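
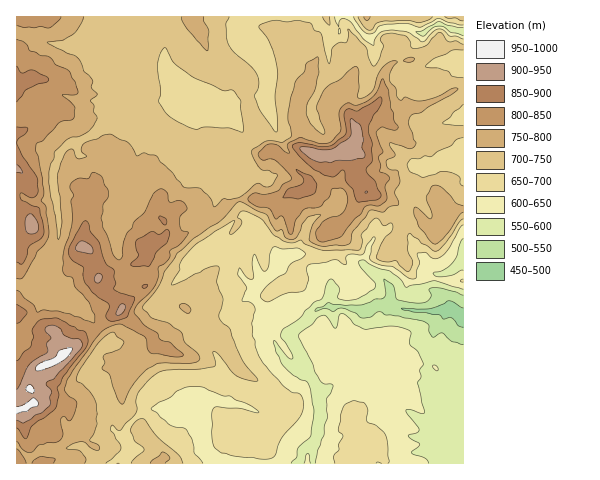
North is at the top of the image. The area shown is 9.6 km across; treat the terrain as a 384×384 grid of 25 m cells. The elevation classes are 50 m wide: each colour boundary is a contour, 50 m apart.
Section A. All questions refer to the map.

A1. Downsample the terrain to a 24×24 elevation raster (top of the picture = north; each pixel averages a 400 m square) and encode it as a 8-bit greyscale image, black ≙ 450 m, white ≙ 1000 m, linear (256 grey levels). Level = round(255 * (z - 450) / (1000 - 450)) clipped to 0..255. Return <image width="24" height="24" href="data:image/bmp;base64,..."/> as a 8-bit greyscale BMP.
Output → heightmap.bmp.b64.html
<image width="24" height="24" href="data:image/bmp;base64,Qk12BgAAAAAAADYEAAAoAAAAGAAAABgAAAABAAgAAAAAAEACAAATCwAAEwsAAAABAAAAAAAAAAAAAAEBAQACAgIAAwMDAAQEBAAFBQUABgYGAAcHBwAICAgACQkJAAoKCgALCwsADAwMAA0NDQAODg4ADw8PABAQEAAREREAEhISABMTEwAUFBQAFRUVABYWFgAXFxcAGBgYABkZGQAaGhoAGxsbABwcHAAdHR0AHh4eAB8fHwAgICAAISEhACIiIgAjIyMAJCQkACUlJQAmJiYAJycnACgoKAApKSkAKioqACsrKwAsLCwALS0tAC4uLgAvLy8AMDAwADExMQAyMjIAMzMzADQ0NAA1NTUANjY2ADc3NwA4ODgAOTk5ADo6OgA7OzsAPDw8AD09PQA+Pj4APz8/AEBAQABBQUEAQkJCAENDQwBEREQARUVFAEZGRgBHR0cASEhIAElJSQBKSkoAS0tLAExMTABNTU0ATk5OAE9PTwBQUFAAUVFRAFJSUgBTU1MAVFRUAFVVVQBWVlYAV1dXAFhYWABZWVkAWlpaAFtbWwBcXFwAXV1dAF5eXgBfX18AYGBgAGFhYQBiYmIAY2NjAGRkZABlZWUAZmZmAGdnZwBoaGgAaWlpAGpqagBra2sAbGxsAG1tbQBubm4Ab29vAHBwcABxcXEAcnJyAHNzcwB0dHQAdXV1AHZ2dgB3d3cAeHh4AHl5eQB6enoAe3t7AHx8fAB9fX0Afn5+AH9/fwCAgIAAgYGBAIKCggCDg4MAhISEAIWFhQCGhoYAh4eHAIiIiACJiYkAioqKAIuLiwCMjIwAjY2NAI6OjgCPj48AkJCQAJGRkQCSkpIAk5OTAJSUlACVlZUAlpaWAJeXlwCYmJgAmZmZAJqamgCbm5sAnJycAJ2dnQCenp4An5+fAKCgoAChoaEAoqKiAKOjowCkpKQApaWlAKampgCnp6cAqKioAKmpqQCqqqoAq6urAKysrACtra0Arq6uAK+vrwCwsLAAsbGxALKysgCzs7MAtLS0ALW1tQC2trYAt7e3ALi4uAC5ubkAurq6ALu7uwC8vLwAvb29AL6+vgC/v78AwMDAAMHBwQDCwsIAw8PDAMTExADFxcUAxsbGAMfHxwDIyMgAycnJAMrKygDLy8sAzMzMAM3NzQDOzs4Az8/PANDQ0ADR0dEA0tLSANPT0wDU1NQA1dXVANbW1gDX19cA2NjYANnZ2QDa2toA29vbANzc3ADd3d0A3t7eAN/f3wDg4OAA4eHhAOLi4gDj4+MA5OTkAOXl5QDm5uYA5+fnAOjo6ADp6ekA6urqAOvr6wDs7OwA7e3tAO7u7gDv7+8A8PDwAPHx8QDy8vIA8/PzAPT09AD19fUA9vb2APf39wD4+PgA+fn5APr6+gD7+/sA/Pz8AP39/QD+/v4A////AKWfl4yCc3OHemBXXGBgTkRMYmVgUkc8OLWqn5GEcnp2YVpcZWdnWEdIXmVgT0Q4Nti+ppqFfnVhWVdcYF9fZFJEXWFWTUQ6NePcr5qEinVgW1lbXWBlZFRBU1pUUEk6N9nbtYqFkYltZGJjaXFoU0JGTFJXU0dBPcXg36CKkJmTkIl3eG1XRD9SU1dZU0hDPrTK3MiRi5mlnIV7d2NNQElVUlZVTkE3L7LCwK2oqqaUiod8cGBNRj9MSj9APjQkGq+bmJqxyaWCh4l9a15XUks3OTAmIyccFpiPl6zGuLaXeX55alpdYFxISk05O0U2QqmPobrIr7arfXFzZ15bXF5WV0lOZmBLRL2boM68orm8nndqaGJeYWh8eGdzg2dyT8+1k7urnKy5r5d+c2tyloirpXxsfoGSccirka+mmZ+xqpqRhX6arJ6Yo6CKhIqPkb6gk6inmpujm5KHhpWhtburosSzi4OPg8mckp+fmZaWi4B+fn2Jori6u8OoinV3c7aZjI6Xmo6KgHt8e4OmrcnU186kg3hxabSjk4yMioF9eXZ3dniEjaOXv9ChlYaBeLaypZqGfHl3dHNzc3h0ho+QscewnIR3dLexq5mHf3x1c3Jyc3VyhJGOm5uxkYqGfb+3rpiEf4F1c3N2eHdyfZOGk4iVgHt6fLKqnIt/e4F1dHqDe3Rye4l/fYB9hX90bqGTioJ8eoB3doWFdHBzfIB0c3BtfWx8b6Ojm4p8eX56fJWCc3B0eHZuZG1sZWFZVg=="/>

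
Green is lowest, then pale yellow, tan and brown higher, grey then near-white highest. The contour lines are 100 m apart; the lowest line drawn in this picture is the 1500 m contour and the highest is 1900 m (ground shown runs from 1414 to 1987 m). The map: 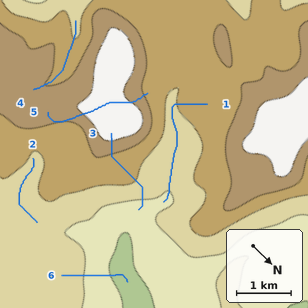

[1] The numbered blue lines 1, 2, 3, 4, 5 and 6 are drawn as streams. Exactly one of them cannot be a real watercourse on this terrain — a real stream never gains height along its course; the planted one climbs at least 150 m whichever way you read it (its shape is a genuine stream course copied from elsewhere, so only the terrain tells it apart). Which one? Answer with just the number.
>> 5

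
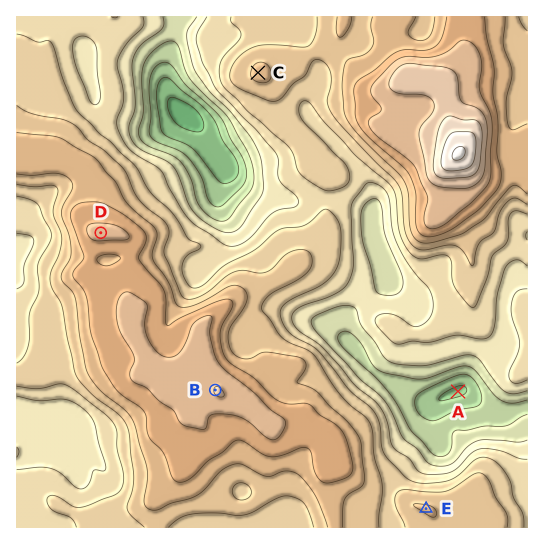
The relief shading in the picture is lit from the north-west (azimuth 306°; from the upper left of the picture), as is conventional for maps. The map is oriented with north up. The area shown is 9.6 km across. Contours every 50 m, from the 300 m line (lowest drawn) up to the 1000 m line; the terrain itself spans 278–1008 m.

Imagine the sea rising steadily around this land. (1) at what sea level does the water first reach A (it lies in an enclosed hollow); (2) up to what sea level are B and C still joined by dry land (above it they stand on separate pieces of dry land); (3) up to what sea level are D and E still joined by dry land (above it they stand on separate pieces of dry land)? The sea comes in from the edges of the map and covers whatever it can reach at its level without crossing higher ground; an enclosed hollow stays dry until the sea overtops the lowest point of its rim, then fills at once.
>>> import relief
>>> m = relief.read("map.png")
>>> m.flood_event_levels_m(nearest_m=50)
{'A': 450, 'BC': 600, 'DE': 650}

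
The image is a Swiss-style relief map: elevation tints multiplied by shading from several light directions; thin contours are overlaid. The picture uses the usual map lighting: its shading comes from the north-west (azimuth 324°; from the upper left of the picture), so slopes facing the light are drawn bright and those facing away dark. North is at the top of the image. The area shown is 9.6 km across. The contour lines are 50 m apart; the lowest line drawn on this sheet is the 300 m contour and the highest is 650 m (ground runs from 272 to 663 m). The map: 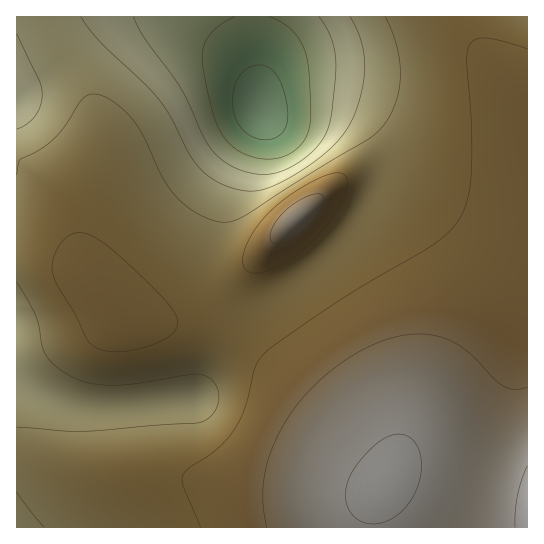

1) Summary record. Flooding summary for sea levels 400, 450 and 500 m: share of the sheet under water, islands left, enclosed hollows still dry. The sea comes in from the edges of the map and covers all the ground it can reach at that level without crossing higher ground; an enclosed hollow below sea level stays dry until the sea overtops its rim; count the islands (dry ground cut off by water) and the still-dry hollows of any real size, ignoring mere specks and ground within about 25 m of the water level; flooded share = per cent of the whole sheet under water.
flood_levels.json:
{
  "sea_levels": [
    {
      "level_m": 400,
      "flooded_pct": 9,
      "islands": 0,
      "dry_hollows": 0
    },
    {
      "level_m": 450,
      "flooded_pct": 13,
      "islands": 0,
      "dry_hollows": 0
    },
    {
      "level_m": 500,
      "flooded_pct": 26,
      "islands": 0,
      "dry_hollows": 0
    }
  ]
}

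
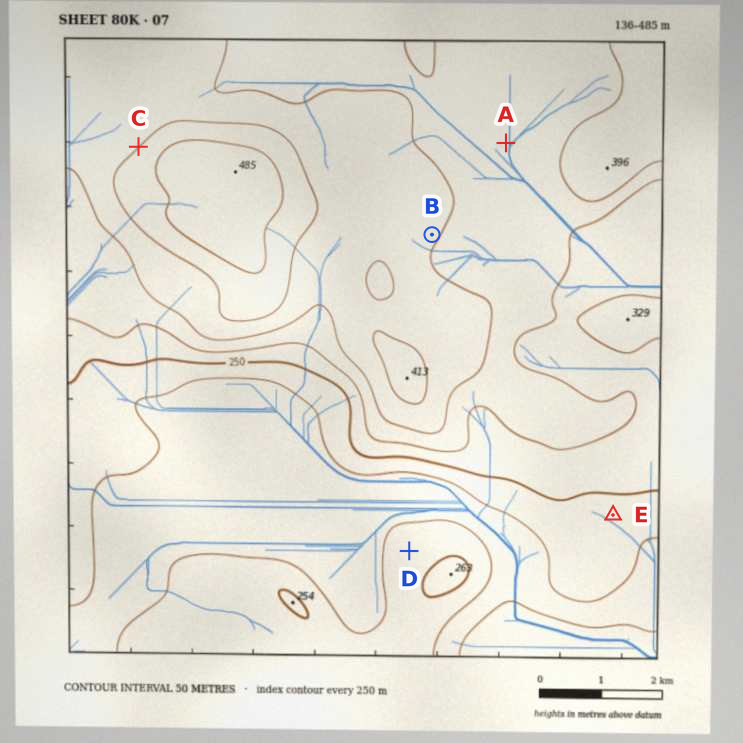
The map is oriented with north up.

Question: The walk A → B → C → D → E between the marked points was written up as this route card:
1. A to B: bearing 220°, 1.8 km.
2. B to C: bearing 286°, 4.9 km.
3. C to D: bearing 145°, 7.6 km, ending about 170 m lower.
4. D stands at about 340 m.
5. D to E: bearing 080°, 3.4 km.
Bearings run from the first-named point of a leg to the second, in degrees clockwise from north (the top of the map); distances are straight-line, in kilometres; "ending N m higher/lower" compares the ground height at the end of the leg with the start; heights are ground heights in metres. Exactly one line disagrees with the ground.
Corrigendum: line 4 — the height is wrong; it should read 230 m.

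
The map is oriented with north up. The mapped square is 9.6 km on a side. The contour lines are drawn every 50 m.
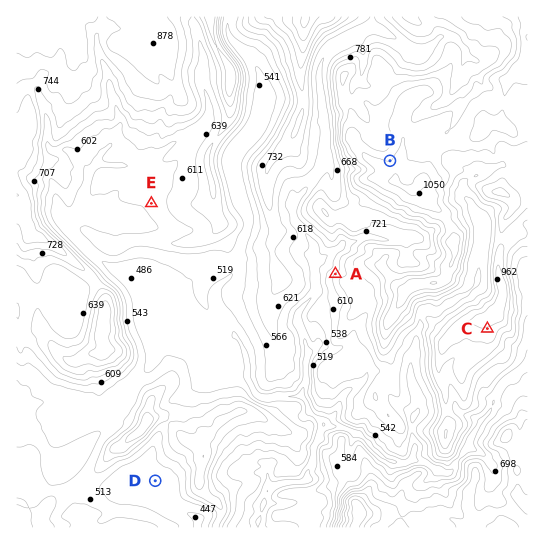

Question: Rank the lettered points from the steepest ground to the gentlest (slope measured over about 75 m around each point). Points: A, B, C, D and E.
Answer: A B C E D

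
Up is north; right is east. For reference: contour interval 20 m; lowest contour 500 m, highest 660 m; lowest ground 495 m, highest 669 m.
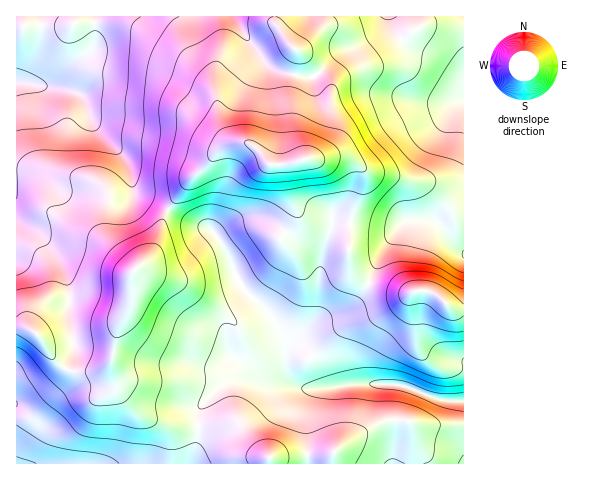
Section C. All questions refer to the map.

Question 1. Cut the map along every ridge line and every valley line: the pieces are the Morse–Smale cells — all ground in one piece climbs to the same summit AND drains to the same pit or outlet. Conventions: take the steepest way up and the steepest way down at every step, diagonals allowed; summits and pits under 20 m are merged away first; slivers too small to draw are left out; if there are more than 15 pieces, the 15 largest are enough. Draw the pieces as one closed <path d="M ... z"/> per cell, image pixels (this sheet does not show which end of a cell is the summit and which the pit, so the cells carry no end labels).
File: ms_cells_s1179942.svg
<path d="M274 16l-257 0-1 66 46 6 18 6 6 10 4 13 5 10 29 31 5 9 6 26 33 17 18-27 31-32 14-8 13-1 7 2 19 20 17 0 15-5-10-21-2-25 0-17 7-33 0-11-20-25z"/><path d="M463 16l-188 1 2 10 20 25 0 11-7 33 0 17 2 25 9 20 1 2 45-2 9 5 6 6 0 12-12 40-2 37 6 16 13 9 3 0 17-39 19-23 27 0 31 29z"/><path d="M27 82l-11 1 0 243 17 5 9 9 11 18 11 10 10 4 17 0 13-5 8-7 4-27 16-35 0-24 19-19 17-45-33-17-6-26-5-9-29-31-5-10-4-13-6-10-12-4z"/><path d="M168 210l-6 12-2 13-9 20-19 19-2 28-15 35-3 30 6 21 4 8 18 19 7 3 26 9 24 0 1-14 5-9 14-15 15-9 18-1 17 6 31 2-11-15-1-29-6-14-12-17-26-25-5-9-7-21-12-20-9-9-19-6z"/><path d="M244 142l-13 1-14 8-31 32-17 27 21 12 19 6 9 9 12 20 7 21 5 9 26 25 12 17 6 14 0 11 4-8 25-23 36-15 9-9 8-14-14-11-6-16 2-37 14-48-11-12-13-4-17 3-17-2-19 6-17 0-15-17z"/><path d="M370 284l-19 24-36 15-25 23-4 9 0 13 4 11 12 9 25 0 30-4 41 1 42 15 23 1 1-90-16-5-7-8-11-7-12-1-12 4z"/><path d="M21 326l-5 1 1 137 173 0 2-2 6-22-1-13-30-1-27-11-20-23-9-32-7 7-13 5-17 0-7-2-14-12-11-18-9-9z"/><path d="M250 379l-18 1-15 9-17 18-2 6 0 13 39 1 19 22 13 9 1 6 123-1 3-21 0-31 4-25-43-2-46 5-17-3-27-1z"/><path d="M430 220l-20 0-9 5-17 25-16 34 38 10 12-4 12 1 11 7 7 8 15 4 1-59-26-27z"/><path d="M404 386l-3 0-3 16-2 40-3 21 70 1 1-62-29-3z"/><path d="M237 427l-38 0-1 13-7 23 78 1 0-6-13-9z"/>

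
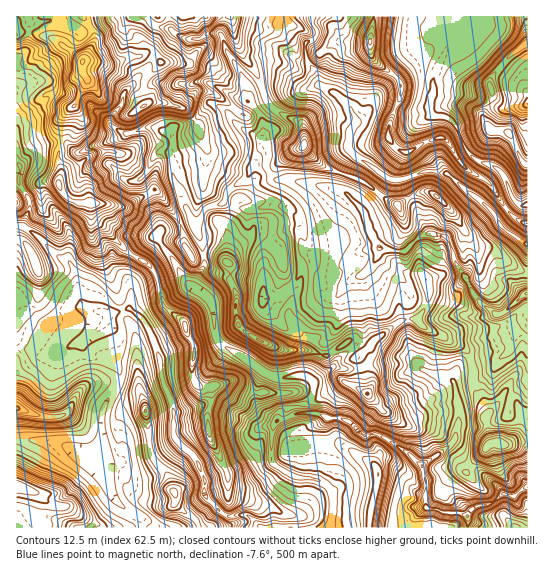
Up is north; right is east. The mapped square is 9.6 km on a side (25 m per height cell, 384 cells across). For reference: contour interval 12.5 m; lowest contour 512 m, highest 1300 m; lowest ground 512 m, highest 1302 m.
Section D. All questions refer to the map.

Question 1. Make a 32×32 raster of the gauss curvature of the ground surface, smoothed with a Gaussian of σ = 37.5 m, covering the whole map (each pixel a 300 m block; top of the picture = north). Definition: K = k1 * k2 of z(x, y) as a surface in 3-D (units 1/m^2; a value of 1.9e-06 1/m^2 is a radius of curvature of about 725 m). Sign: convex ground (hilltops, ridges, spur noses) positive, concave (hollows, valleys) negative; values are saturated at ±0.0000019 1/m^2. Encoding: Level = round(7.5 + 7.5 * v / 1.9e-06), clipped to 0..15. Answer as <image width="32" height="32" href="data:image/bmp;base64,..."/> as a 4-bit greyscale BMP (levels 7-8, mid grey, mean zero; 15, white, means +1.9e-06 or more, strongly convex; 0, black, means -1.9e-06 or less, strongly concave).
<image width="32" height="32" href="data:image/bmp;base64,Qk12AgAAAAAAAHYAAAAoAAAAIAAAACAAAAABAAQAAAAAAAACAAATCwAAEwsAABAAAAAAAAAAAAAAABEREQAiIiIAMzMzAERERABVVVUAZmZmAHd3dwCIiIgAmZmZAKqqqgC7u7sAzMzMAN3d3QDu7u4A////AHh4Z3d3hoKIiHh4eHaaeJaHa3h3ekluV3d3h3h4lzF/iKZ3iHvJiHd3h3h4d5Z/8Ih3d3d2d3p3eHeIp4mIZFl3eIh3d3lHeJh3domDeC6Hd4h3iGhoqJiId3s4dndrtYiWd4dXeZiHmIiLloh3hIaGeYh4+IU5d4dneGqHd3h4eJh3d2d5iDlqZnmYd4d3d3eHd4d3cJ5Hd4TXeYh4iIiIh3d3iKmGlXlYeGiIeGiHeHeIh3gbk694V4d4l4h3d4h4iIh4908oh3iHhml4dnd3eIh3Y9KCyYeHeIh2iHd4h3h3h2jl1Xh3iIeHiHmJmnp4h4pld5R4h4d4d3mIh3Z5dnaLtZWbeId4eHhodmeEd2mIcnW2ZneId3iGiIZ3iXiZmDm5SHd3d3eId3iWdoo6eEh6pVaXiId3iHiHd2ZqxniIoEmIiIeHd4haB/iaNmbIiKqoeHd4h4iKe26UeYGIZzt4V3d3h0ZyV3Z1aZjPd3eCiHd3iHhvi5dHptRINodoc4R4eHd4ecd3ecLyj1eHh99dzTF3pnV3d3uYKJqHd3o/B2H5hodpZneQmHOgd3iGaZZpdXeHiYd3t8eHbod4eXd3eHl3d3hnh3BXd2d4h4S4aHlZaGd3p3Zsh3eIh3iIeIiIhZiIhoZ56Yh4h5l3d2iHd5qHd3eXeTZ4d3iC"/>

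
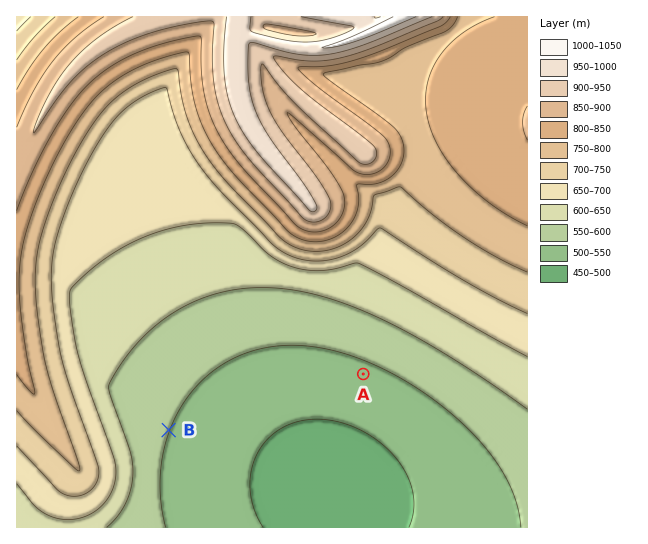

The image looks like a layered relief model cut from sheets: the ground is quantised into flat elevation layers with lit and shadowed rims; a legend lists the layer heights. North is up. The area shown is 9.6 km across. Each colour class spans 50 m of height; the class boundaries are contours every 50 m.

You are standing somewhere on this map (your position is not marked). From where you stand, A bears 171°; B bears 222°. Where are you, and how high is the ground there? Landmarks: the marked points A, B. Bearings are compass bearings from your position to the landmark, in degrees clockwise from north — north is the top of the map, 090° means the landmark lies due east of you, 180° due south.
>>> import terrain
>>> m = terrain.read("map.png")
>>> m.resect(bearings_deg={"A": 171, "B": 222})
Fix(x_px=342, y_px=238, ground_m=780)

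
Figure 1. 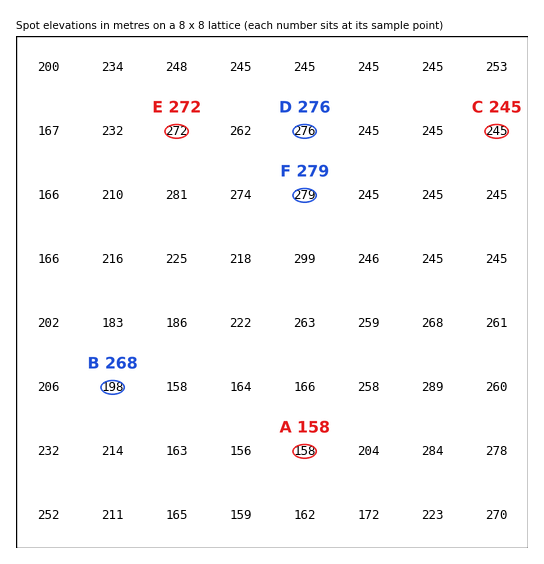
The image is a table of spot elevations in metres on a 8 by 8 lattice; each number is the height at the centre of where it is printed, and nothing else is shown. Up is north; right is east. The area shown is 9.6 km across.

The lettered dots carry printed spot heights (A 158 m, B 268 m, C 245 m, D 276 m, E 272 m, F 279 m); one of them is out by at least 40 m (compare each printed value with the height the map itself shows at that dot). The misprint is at B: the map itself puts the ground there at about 198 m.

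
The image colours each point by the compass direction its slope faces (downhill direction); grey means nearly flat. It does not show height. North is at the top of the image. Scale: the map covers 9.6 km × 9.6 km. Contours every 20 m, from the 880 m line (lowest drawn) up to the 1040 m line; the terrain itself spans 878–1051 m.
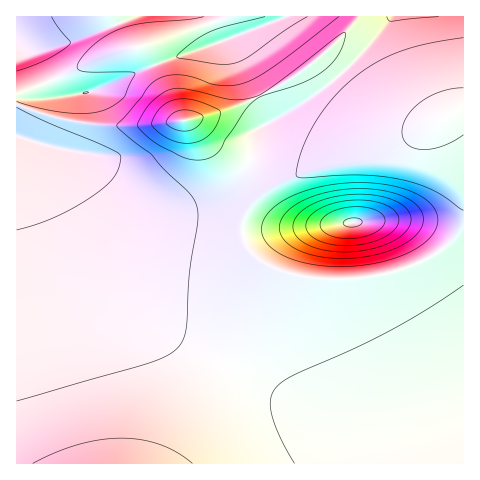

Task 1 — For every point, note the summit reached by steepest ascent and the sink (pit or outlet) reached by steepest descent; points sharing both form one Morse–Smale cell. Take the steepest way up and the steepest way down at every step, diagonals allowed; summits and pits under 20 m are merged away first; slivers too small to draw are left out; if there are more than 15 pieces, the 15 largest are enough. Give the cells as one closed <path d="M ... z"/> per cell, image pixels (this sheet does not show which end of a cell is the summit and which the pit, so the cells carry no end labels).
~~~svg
<path d="M357 16l-340 0-1 120 20 7 4 28 9 28 15 33 18 30 29 32 43 32 124 69 41 18 39 8 38 0 52-8 16-6 0-74-26-32-19-38-33 11-44 6-28-2-33-6-17-9-9-7-9-11-4-12-29 1-18-2-26-7-23-11-26-17-19-19-16-24 5 3 10 14 19 18 25 14 21 5 16 2 20-4 12-4 22-19 13-22-32-17-25-25 45-12 51-26 24-16 25-22 21-23z"/><path d="M18 136l-2 1 1 327 447-1-1-55-32 8-35 5-38 0-39-8-61-28-86-48-40-26-32-28-26-33-16-29-9-22-9-28-3-26-2-3z"/><path d="M463 16l-71 0-25 32-34 33-35 26-41 22-8 32 21 8 30 5-29 14-20 18-7 14-2 12 118-11 19 0 13 5 12 11 15 25 25-14 12-12 8-15z"/><path d="M379 221l-95 7-35 4-7 3 6 14 12 12 21 11 25 5 24 3 38-3 23-4 27-10-14-26-12-11z"/><path d="M391 16l-33 0-22 27-25 22-24 16-51 26-45 12 25 25 33 17 5-15 2-16 42-23 35-26 34-33z"/><path d="M87 154l-2 0 16 24 19 19 20 14 40 17 33 6 29-1 2-13 7-14 20-18 29-14-30-5-21-8-9 17-18 18-21 10-26 4-21-4-24-10-18-13z"/><path d="M463 221l-7 15-12 12-26 15 20 38 25 31z"/>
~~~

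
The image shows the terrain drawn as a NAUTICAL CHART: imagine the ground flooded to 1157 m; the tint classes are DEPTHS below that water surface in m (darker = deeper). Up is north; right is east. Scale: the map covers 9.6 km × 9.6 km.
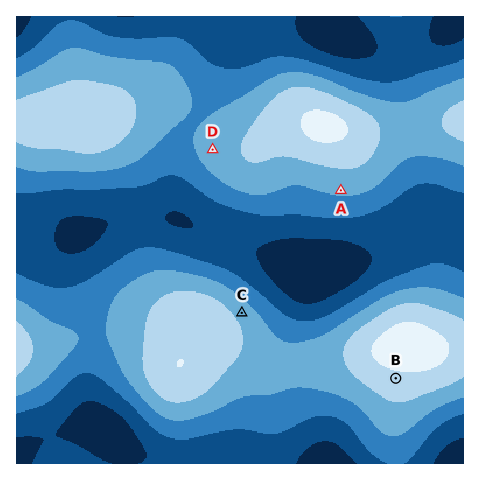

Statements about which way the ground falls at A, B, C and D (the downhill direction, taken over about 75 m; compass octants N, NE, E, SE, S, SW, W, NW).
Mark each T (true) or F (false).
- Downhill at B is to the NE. F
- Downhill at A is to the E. F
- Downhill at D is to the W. T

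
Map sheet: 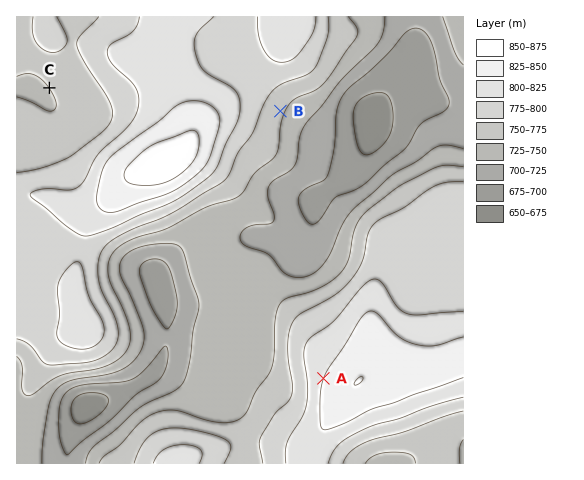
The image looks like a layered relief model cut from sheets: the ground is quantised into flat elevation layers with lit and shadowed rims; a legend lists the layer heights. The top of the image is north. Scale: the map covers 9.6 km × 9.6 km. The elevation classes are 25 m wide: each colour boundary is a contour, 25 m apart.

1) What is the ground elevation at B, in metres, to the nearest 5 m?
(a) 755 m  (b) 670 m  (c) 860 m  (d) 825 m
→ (a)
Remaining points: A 825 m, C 750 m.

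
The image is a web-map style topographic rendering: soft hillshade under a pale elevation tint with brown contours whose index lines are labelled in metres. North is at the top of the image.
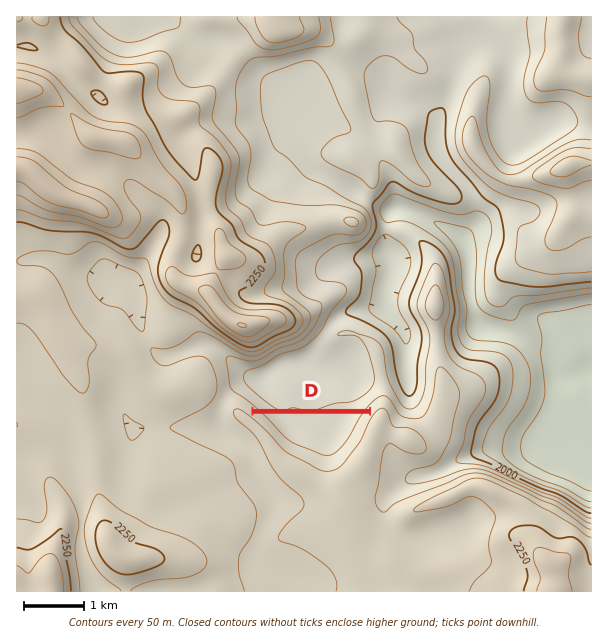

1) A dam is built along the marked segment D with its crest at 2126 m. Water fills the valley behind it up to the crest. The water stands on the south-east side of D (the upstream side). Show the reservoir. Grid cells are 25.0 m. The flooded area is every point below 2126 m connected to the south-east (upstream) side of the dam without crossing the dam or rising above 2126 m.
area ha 97.4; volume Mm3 42.62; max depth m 74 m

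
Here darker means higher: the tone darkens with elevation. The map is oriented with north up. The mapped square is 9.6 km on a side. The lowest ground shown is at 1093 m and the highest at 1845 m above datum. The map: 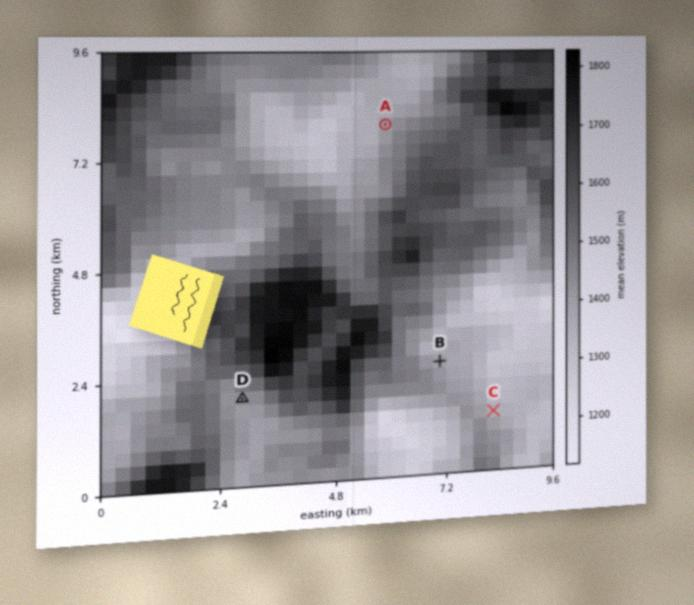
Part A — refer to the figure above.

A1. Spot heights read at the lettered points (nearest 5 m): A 1340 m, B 1420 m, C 1370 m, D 1485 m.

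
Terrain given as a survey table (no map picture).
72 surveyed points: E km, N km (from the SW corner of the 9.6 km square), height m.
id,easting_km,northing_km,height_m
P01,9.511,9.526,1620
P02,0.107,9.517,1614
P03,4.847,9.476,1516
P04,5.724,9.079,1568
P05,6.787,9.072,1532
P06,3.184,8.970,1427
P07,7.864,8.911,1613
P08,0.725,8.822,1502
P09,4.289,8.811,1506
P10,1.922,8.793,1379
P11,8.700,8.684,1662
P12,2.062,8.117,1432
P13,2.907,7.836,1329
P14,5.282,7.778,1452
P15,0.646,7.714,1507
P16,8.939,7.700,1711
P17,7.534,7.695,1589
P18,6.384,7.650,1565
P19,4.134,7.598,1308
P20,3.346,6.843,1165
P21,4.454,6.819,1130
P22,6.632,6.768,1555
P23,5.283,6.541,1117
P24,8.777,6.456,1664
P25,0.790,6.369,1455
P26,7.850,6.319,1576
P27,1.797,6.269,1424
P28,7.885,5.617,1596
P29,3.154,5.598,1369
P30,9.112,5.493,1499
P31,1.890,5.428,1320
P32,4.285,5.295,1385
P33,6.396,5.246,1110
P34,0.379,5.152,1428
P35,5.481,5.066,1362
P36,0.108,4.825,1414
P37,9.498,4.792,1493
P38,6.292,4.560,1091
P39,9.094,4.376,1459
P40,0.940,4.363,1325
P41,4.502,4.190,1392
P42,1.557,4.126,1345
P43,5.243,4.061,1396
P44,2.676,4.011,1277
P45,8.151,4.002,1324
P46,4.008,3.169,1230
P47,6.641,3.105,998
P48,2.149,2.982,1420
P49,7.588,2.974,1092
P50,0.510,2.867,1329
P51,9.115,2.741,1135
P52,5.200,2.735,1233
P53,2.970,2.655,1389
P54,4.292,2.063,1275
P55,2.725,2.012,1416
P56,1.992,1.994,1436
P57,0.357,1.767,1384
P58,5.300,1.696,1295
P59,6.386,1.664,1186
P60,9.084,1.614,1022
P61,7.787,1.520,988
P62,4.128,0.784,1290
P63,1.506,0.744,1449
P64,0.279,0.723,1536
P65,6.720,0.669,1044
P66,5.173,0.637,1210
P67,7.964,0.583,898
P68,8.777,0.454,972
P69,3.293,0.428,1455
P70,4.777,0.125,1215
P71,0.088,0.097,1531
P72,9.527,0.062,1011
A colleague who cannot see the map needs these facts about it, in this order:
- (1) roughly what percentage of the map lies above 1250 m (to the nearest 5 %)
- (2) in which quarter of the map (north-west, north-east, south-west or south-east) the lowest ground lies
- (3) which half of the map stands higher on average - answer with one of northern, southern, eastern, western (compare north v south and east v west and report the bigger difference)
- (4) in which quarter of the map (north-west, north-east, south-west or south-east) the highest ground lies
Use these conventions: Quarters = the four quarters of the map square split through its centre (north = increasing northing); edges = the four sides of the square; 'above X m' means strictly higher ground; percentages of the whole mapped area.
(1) About 75 % of the map lies above 1250 m.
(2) The lowest ground is in the south-east quarter.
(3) On average the northern half of the map is the higher ground.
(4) The highest point lies in the north-east quarter of the map.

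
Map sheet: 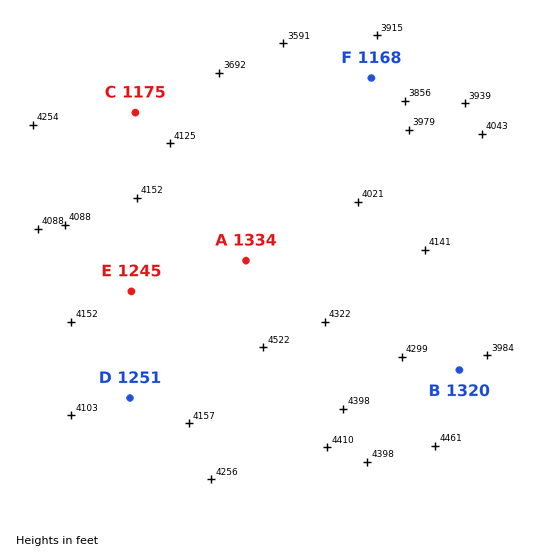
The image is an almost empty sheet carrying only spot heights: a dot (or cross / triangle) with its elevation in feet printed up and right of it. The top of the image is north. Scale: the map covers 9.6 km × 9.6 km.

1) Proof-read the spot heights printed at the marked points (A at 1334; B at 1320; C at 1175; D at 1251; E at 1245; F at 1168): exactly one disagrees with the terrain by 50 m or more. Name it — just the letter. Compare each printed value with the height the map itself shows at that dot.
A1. B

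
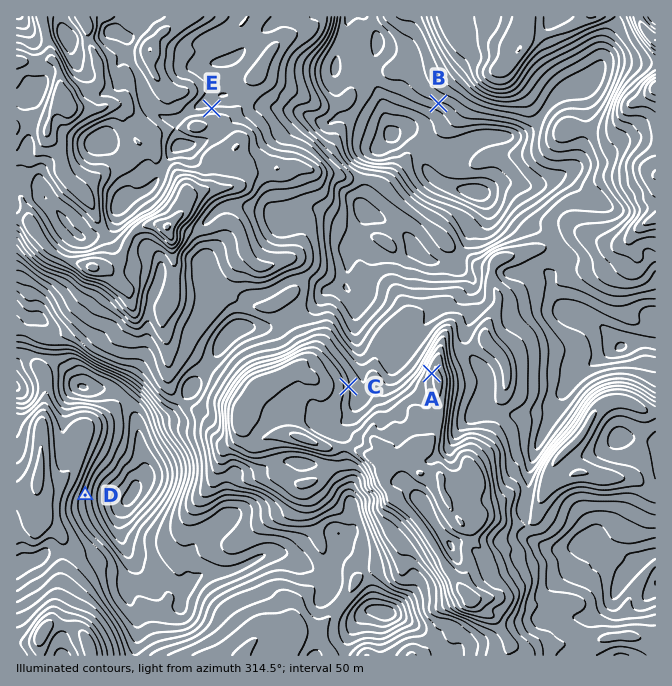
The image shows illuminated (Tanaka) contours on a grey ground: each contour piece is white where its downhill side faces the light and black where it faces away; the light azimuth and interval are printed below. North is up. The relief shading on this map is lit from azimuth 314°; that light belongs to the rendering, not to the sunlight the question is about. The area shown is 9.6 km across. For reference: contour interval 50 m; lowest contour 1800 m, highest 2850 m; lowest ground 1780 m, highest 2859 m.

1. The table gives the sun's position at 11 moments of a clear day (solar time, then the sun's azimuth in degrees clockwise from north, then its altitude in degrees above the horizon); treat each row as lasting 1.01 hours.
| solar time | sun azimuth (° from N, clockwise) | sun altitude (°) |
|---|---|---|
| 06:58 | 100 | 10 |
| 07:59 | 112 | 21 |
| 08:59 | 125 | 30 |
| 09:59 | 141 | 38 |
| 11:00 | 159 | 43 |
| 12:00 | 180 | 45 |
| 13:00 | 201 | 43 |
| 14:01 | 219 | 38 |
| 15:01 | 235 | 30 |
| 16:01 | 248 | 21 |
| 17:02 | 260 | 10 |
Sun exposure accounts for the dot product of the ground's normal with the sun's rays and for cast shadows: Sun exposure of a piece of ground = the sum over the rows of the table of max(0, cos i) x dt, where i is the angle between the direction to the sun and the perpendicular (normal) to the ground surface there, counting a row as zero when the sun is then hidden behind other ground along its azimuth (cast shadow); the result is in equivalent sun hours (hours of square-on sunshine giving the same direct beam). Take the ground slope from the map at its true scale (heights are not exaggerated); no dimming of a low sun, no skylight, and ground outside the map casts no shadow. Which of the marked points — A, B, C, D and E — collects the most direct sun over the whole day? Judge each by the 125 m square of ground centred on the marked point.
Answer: B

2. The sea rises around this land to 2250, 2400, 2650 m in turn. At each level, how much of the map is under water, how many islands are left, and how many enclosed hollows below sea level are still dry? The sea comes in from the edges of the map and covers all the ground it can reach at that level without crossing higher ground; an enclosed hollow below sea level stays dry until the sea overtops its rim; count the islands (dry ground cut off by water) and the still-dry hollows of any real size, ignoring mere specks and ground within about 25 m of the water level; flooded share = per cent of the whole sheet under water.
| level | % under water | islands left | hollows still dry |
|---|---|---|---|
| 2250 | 27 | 0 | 1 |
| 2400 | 50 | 0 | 0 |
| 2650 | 88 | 1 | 0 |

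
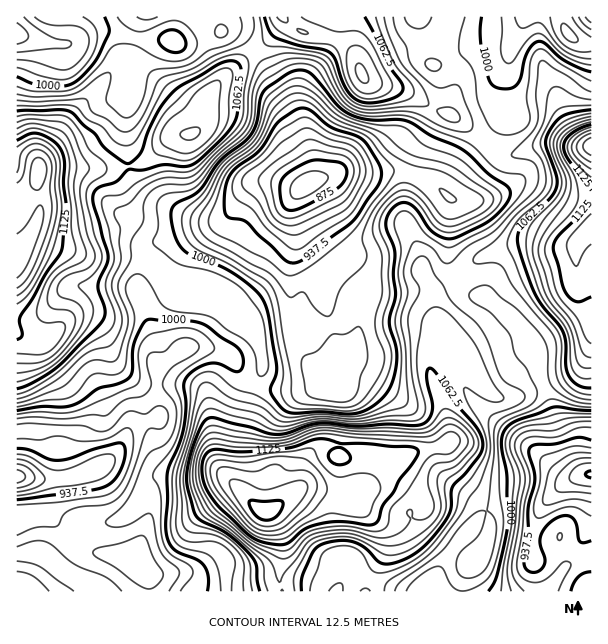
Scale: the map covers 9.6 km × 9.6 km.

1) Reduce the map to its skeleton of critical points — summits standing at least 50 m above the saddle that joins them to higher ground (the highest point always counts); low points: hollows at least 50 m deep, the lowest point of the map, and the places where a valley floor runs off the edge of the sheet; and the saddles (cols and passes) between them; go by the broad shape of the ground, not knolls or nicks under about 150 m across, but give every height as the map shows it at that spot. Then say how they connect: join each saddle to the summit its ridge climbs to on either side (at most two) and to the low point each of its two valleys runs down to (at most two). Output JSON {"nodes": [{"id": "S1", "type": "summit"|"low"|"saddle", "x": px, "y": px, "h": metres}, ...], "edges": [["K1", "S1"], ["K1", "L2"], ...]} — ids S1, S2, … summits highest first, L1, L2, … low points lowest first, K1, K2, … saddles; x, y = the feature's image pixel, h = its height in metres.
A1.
{"nodes": [
{"id": "S1", "type": "summit", "x": 266, "y": 512, "h": 1194},
{"id": "S2", "type": "summit", "x": 17, "y": 254, "h": 1185},
{"id": "S3", "type": "summit", "x": 591, "y": 146, "h": 1184},
{"id": "S4", "type": "summit", "x": 362, "y": 74, "h": 1102},
{"id": "L1", "type": "low", "x": 306, "y": 185, "h": 856},
{"id": "L2", "type": "low", "x": 591, "y": 474, "h": 873},
{"id": "L3", "type": "low", "x": 17, "y": 477, "h": 881},
{"id": "L4", "type": "low", "x": 17, "y": 35, "h": 943},
{"id": "L5", "type": "low", "x": 569, "y": 33, "h": 947},
{"id": "K1", "type": "saddle", "x": 371, "y": 579, "h": 1047},
{"id": "K2", "type": "saddle", "x": 254, "y": 51, "h": 1045},
{"id": "K3", "type": "saddle", "x": 456, "y": 278, "h": 1032},
{"id": "K4", "type": "saddle", "x": 485, "y": 141, "h": 1019},
{"id": "K5", "type": "saddle", "x": 255, "y": 384, "h": 1009}],
"edges": [["K1", "S1"], ["K1", "L1"], ["K1", "L2"], ["K2", "S2"], ["K2", "S4"], ["K2", "L1"], ["K2", "L4"], ["K3", "S1"], ["K3", "S3"], ["K3", "L1"], ["K3", "L2"], ["K4", "S3"], ["K4", "L1"], ["K4", "L5"], ["K5", "S1"], ["K5", "S2"], ["K5", "L1"], ["K5", "L3"]]}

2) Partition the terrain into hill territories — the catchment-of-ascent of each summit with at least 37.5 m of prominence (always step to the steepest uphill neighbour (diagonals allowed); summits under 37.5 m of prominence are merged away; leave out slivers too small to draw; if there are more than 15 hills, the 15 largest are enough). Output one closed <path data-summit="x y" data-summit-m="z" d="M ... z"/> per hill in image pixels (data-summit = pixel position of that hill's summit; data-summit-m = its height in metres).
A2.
<path data-summit="266 512" data-summit-m="1194" d="M393 170l-54 2-9 4-15 4-9 4-11 11-3 8 3 43-5 17 0 30 5 37 18 42 17 15-13-1-15 4-42-2-12-6-8-10-5-10-11-10-15-4-21 0-6 2-25 18 0 34 3 15-28 10-12 22-10 11-14 9-27 9-30 2-13-4-10 1 1 115 575-1 0-115-10-2-8-9-8-13-25-72-3-23-15-28-34-29-19-8-16-19-6-13 3-60-17-16-20-9z"/><path data-summit="17 254" data-summit-m="1185" d="M108 31l-13 1-29 12-16-1-34-8 1 441 22 4 30-2 27-9 14-9 10-11 12-22 28-10-3-15 0-34 31-20 21 0 18 6 8 8 7 15 10 8 8 3 42 2 15-4 13 1-17-15-13-28-6-23-4-28 0-30 5-17 0-16-3-11 0-16 3-8 7-7-6 0-20-6-22 2-13 13-7 12-15 11-16 0-15-4-42-22-13-14-5-12-2-54 7-36 15-25 10-10 8-2-25-1z"/><path data-summit="591 146" data-summit-m="1184" d="M561 16l-37 1-16 42 0 27 6 25-10 7-34 37-25 36 0 3 6 6-3 60 12 22 10 10 19 8 20 14 17 19 12 24 3 23 25 72 8 13 8 9 9 1 1-430-19-7-7-6z"/><path data-summit="191 134" data-summit-m="1101" d="M228 31l-6 0-36 12-7 0-6-3-15 3-10 10-15 25-7 36 2 54 8 17 14 13 27 13 26 9 16 0 6-3 29-33 22-2 23 6 9-4 6-10-1-13-9-30-14-27-14-20-23-36-13-12z"/><path data-summit="362 74" data-summit-m="1102" d="M417 16l-198 0-1 2 4 13 18 5 13 12 42 63 15 38 4 22-2 9 2 1 30-11 31-1 11-5 14-18 11-8 15-18 12-21 2-18-4-13-6-6-4-26z"/>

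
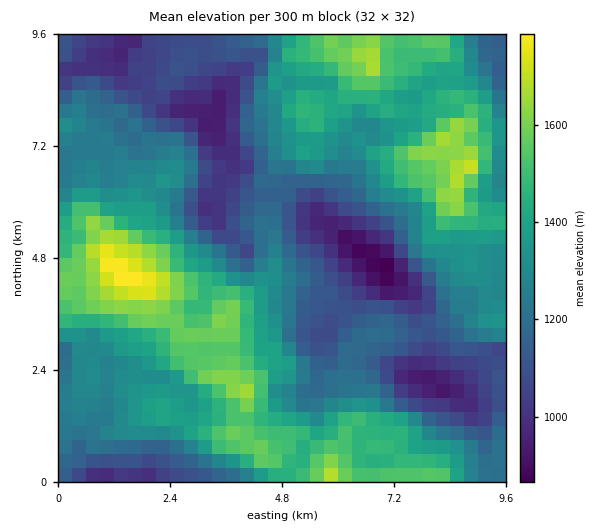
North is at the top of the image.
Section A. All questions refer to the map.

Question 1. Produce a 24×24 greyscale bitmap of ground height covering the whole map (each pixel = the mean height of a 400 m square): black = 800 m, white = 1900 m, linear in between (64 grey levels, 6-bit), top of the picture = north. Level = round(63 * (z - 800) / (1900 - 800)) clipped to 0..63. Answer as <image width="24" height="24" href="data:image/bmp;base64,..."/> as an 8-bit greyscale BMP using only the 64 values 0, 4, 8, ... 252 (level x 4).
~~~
<image width="24" height="24" href="data:image/bmp;base64,Qk12BgAAAAAAADYEAAAoAAAAGAAAABgAAAABAAgAAAAAAEACAAATCwAAEwsAAAABAAAAAAAAAAAAAAEBAQACAgIAAwMDAAQEBAAFBQUABgYGAAcHBwAICAgACQkJAAoKCgALCwsADAwMAA0NDQAODg4ADw8PABAQEAAREREAEhISABMTEwAUFBQAFRUVABYWFgAXFxcAGBgYABkZGQAaGhoAGxsbABwcHAAdHR0AHh4eAB8fHwAgICAAISEhACIiIgAjIyMAJCQkACUlJQAmJiYAJycnACgoKAApKSkAKioqACsrKwAsLCwALS0tAC4uLgAvLy8AMDAwADExMQAyMjIAMzMzADQ0NAA1NTUANjY2ADc3NwA4ODgAOTk5ADo6OgA7OzsAPDw8AD09PQA+Pj4APz8/AEBAQABBQUEAQkJCAENDQwBEREQARUVFAEZGRgBHR0cASEhIAElJSQBKSkoAS0tLAExMTABNTU0ATk5OAE9PTwBQUFAAUVFRAFJSUgBTU1MAVFRUAFVVVQBWVlYAV1dXAFhYWABZWVkAWlpaAFtbWwBcXFwAXV1dAF5eXgBfX18AYGBgAGFhYQBiYmIAY2NjAGRkZABlZWUAZmZmAGdnZwBoaGgAaWlpAGpqagBra2sAbGxsAG1tbQBubm4Ab29vAHBwcABxcXEAcnJyAHNzcwB0dHQAdXV1AHZ2dgB3d3cAeHh4AHl5eQB6enoAe3t7AHx8fAB9fX0Afn5+AH9/fwCAgIAAgYGBAIKCggCDg4MAhISEAIWFhQCGhoYAh4eHAIiIiACJiYkAioqKAIuLiwCMjIwAjY2NAI6OjgCPj48AkJCQAJGRkQCSkpIAk5OTAJSUlACVlZUAlpaWAJeXlwCYmJgAmZmZAJqamgCbm5sAnJycAJ2dnQCenp4An5+fAKCgoAChoaEAoqKiAKOjowCkpKQApaWlAKampgCnp6cAqKioAKmpqQCqqqoAq6urAKysrACtra0Arq6uAK+vrwCwsLAAsbGxALKysgCzs7MAtLS0ALW1tQC2trYAt7e3ALi4uAC5ubkAurq6ALu7uwC8vLwAvb29AL6+vgC/v78AwMDAAMHBwQDCwsIAw8PDAMTExADFxcUAxsbGAMfHxwDIyMgAycnJAMrKygDLy8sAzMzMAM3NzQDOzs4Az8/PANDQ0ADR0dEA0tLSANPT0wDU1NQA1dXVANbW1gDX19cA2NjYANnZ2QDa2toA29vbANzc3ADd3d0A3t7eAN/f3wDg4OAA4eHhAOLi4gDj4+MA5OTkAOXl5QDm5uYA5+fnAOjo6ADp6ekA6urqAOvr6wDs7OwA7e3tAO7u7gDv7+8A8PDwAPHx8QDy8vIA8/PzAPT09AD19fUA9vb2APf39wD4+PgA+fn5APr6+gD7+/sA/Pz8AP39/QD+/v4A////AEw4LDQwOEBIVGCAmJSkxLCgpKioqIRkXFhQUExMSFRohJisrJycsKCYmJiQjHxgYGRgbHBwbHiMpLCooKCQlKCYmJR8aGBMWGhoaHSAiISElKSkkIh0hJiYiHxcRDg0SGxwbHSAiICEnLi0gGhYZGxsXDwwKCQwQGR0bHh4eISotLywiHhcXGBcSCggICw4RGB0bHiAjKSsrKyYiHxUTFhQQDQsNDw8QGx0eISIlKysrKyUhGBERFRYWExAQExUVJSMlKCwsLCouLCQfFxIQEhUVExEUGB0fKiwvMDAwKycqLCQdGBISERAPDQ0UGhsdLC4zNzg0LikmIyEeGRQSDgoGBw0YHBwdLC42ODUwKCMfFxgeGBQPCgYEChQbHx4eJy41MzAsJB0YERMaFA8MBgUIEh0fHx8eJiwwKyUjHBMOERYYEQsJBwsOFx8kIyMjIyslISEfFw0MEBUWEQoLDxIWGR4rLSYjHCAeHh4dGQ8MDhMUFA8SFBgdIScuLyMdGRwaGxweHhQNDBIXFhkXGBsiJyotMyodGRoZGhgaGxILCxEZHiEeGx8kKy8vMC8fGxoaFxgXFgwIDRYbHyEgHh0eIicwMCohHBoXFxQOCwkIDRcbIycjIB0iIiImKyoeFRgVEg8OCgoIDBYdIyUjJSUkISImJiUaDhEPDQ4QEA4LCxMgHyEhKSwpJiIiIh4VDgsKCw4PERAQEA8bJScqLTIrKCcmIxoUEQ0MCQ0PEBARExQaIygsLDArKCorIhcUA=="/>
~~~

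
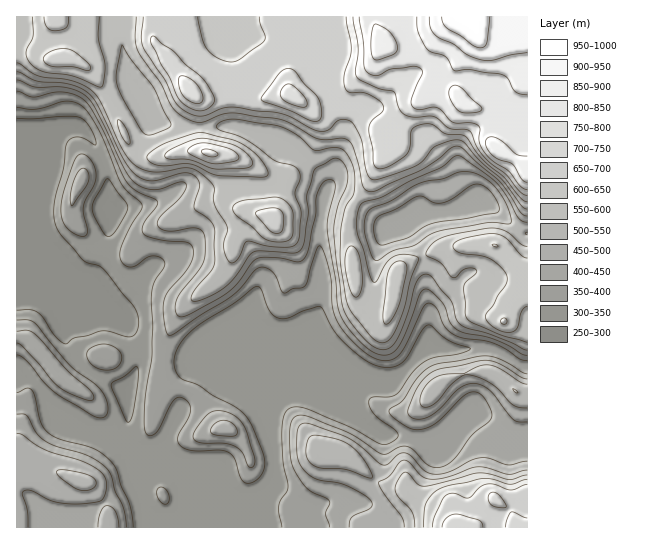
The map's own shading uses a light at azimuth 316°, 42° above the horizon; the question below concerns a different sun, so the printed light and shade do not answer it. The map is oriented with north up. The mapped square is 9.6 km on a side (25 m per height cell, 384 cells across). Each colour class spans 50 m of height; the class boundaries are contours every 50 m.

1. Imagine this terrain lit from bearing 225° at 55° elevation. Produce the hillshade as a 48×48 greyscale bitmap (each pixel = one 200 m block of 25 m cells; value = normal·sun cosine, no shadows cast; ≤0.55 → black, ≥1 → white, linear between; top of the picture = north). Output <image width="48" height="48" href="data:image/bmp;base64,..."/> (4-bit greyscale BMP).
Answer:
<image width="48" height="48" href="data:image/bmp;base64,Qk32BAAAAAAAAHYAAAAoAAAAMAAAADAAAAABAAQAAAAAAIAEAAATCwAAEwsAABAAAAAAAAAAAAAAABEREQAiIiIAMzMzAERERABVVVUAZmZmAHd3dwCIiIgAmZmZAKqqqgC7u7sAzMzMAN3d3QDu7u4A////AGeaqrqVNpqpmZqYmrqqqqmIm8y6hmeZmWiaq7qENquYiZmYmrqZqpmZrMy6h3ipmXmru7pzOLqIiZmZmqmaqqqrzcqZh4moeJq7u6hSWal3iZmamZq8u7u8u6hlVXhjNqq6qYUiaZh4iZq7qavNy7y6mYQhI1QAE6qphkIUeZiJmarMl6zdy7uWaGETREISRJl1QyI2iZmqu7zbdqzcu6hCVjBHh3Znh4ZCI0VomqqrzMzJV7zLmFIBVkWJmZiZmWQjVniZmqqrvMylSLy5UgAViZqqmZmZmVRGiaqYmqmaqqhSWbuVEANpzMupmZmZqlVom8uHm7mJqXQjealiI2iszMupiZmrzGZ6zMlmm7mKqWRGiZhVaJq6mKu4iKvN3Hec3JVGm7mJmGZ4mZiImZqYeJqpeKzeyYnNxjR5q7mId3iJmZmZmZmImZiIib3bUavcUVmqmql2d4iZmZmZmZmru6hlV5uCAM3FFauoirl3iJmZmZmZmavNyphkNEQQWtxwOal2erqIiZmZmZmZmr3uyHeHeHZ77rcSeYdmerqYmZmZmZmZq97+tkaazc3u7WMliId3irupmZmZmqqqrO7spjac7u7uuURHmZiJq7u6mZmZq7qqve7KpjWc7d3Kh2VomZmaq7u7qZmaq7qqve2pqDSd3LqZiHeJmZmqu7qqqpiJq7qprN2ZqDSt26qZmZmZmZqru6qZmqh4q7qYnNyIqUW9yqmZmZmpmqq7uqmZmZl2m6qordxnqVa8upmqqaqZqqq7qpmZmaqWm7uordpGh1eruqvMqKmZq7qqqaqqq7uXrMynvcgkZEeru7zLdZmavLmaqru7vMuZzctlrcckZVeJmZmWIpmb3JeJq7y7vMur3bc0rLc1iIh2VEQxJZms2mWJmru6vMzMy5U0m7dXmZmGVEMjnZmsyVaKqqmaq8y7qGQ0iqh4qpmZiHdq75mruWebzMuZq7qYdlREiqmqqZqqmZmu/5mrqnec7tuqq7qYiHZmiqrLqZq6qZrf/5maqnWd7surzdy7uod2irzcqpqrqq3//pmaqWWu/sy87tzLl2Znms3cuqmamt//7JmauVbP7LzM7sqWM1aJqt3cqqmIm+/+qJmqqGnv2YiaqEMQFHisu93LqZiJrf/Yd5mqmIzupndmUgACaKzdy8zMqYibze2WeKqqmb79doiZmGaKvM3uyqu6mIq93duYmbu6q9/qZ5rN25rN3d7smKqpmrzN3LqZqsu6vP/XaJvu65rMzN3IaKqqu8y8y5mZqsy7zv+mea3utmiZq8t0aaq8y7qrqYiZqt3M3ux2is7sY1eImZdEeavMuqqZmImaqu7d3chnm97YNHiZmYZWiqvMqrqqqaq7qu3LupZnre2lV4mZmYd4mavMqqq7q7y7qsupiHZovdtleJmZmYiJmavMqZq7vMypqqqpmHZ4vchniZmZmZmZmbzLl4rMzMqImaq6mHd5vKd4mZmZmZmZmr3ah5vMzKh4mbu6mId4u6iImZmZmZmZms3KiJvMy5h4mQ=="/>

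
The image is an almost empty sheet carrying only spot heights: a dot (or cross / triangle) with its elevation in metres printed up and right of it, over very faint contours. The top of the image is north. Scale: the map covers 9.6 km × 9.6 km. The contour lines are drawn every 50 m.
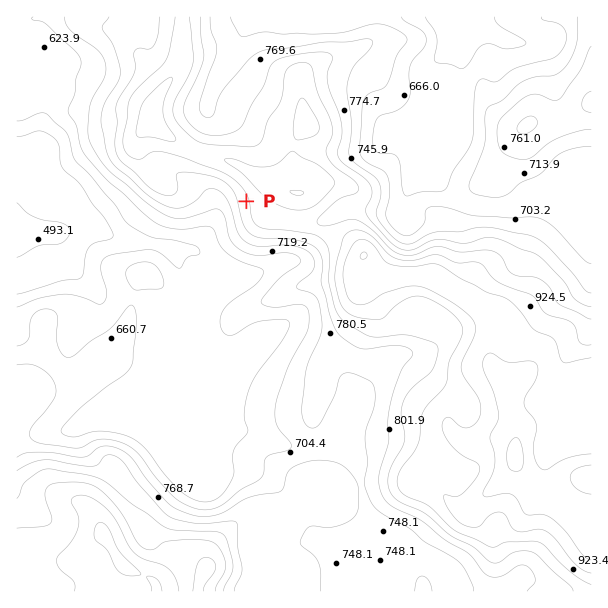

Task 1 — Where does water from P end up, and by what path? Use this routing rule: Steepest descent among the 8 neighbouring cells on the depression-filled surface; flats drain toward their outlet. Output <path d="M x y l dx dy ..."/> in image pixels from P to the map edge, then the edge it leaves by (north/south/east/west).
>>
<path d="M246 201l-15 0-13 14-5 9-4 4 0 2-5 4 0 2-4 4 0 2-8 7-30 0-9-6-13 0-2-1-7 0-2-2-12-1-4-3-3 0-15-8-24 0-2 2-9 1-1 2-36 0-2 1-4 0"/>
exit: west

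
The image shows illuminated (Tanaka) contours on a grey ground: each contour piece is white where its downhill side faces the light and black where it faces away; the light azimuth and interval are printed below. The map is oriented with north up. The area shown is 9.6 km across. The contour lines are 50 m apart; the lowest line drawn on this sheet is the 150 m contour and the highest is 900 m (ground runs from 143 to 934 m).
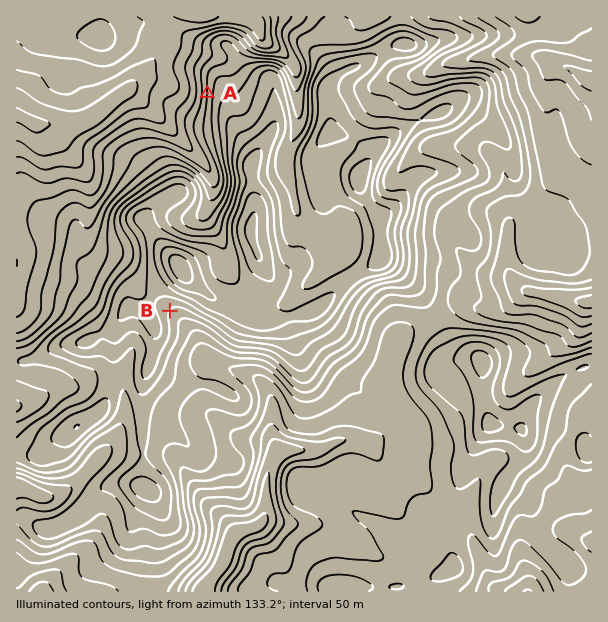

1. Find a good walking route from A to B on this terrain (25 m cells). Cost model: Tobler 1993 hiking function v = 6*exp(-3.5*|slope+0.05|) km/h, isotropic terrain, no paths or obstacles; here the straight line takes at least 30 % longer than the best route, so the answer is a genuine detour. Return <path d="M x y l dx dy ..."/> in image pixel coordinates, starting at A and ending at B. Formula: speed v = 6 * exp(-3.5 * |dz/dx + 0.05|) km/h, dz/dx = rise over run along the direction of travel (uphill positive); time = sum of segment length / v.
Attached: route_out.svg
<path d="M207 93l0 50 15 30 0 15-4 9-8 7-42 21-6 0-3 2-1 1-6 12 0 44 6 12 9 9 3 6"/>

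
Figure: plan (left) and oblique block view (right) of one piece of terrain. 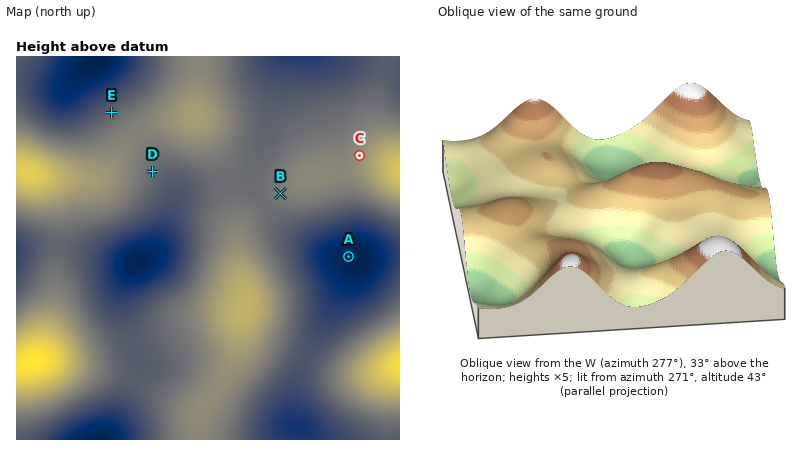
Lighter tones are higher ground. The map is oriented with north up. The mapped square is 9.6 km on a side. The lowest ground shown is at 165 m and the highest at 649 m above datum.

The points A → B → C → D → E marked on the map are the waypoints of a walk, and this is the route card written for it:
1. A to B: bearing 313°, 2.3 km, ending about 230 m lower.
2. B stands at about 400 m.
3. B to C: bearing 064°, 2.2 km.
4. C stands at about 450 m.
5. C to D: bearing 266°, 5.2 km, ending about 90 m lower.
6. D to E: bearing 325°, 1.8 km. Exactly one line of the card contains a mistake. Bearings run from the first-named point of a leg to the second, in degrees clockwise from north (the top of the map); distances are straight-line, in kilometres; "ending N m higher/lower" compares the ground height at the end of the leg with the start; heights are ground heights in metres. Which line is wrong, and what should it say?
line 1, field sense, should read higher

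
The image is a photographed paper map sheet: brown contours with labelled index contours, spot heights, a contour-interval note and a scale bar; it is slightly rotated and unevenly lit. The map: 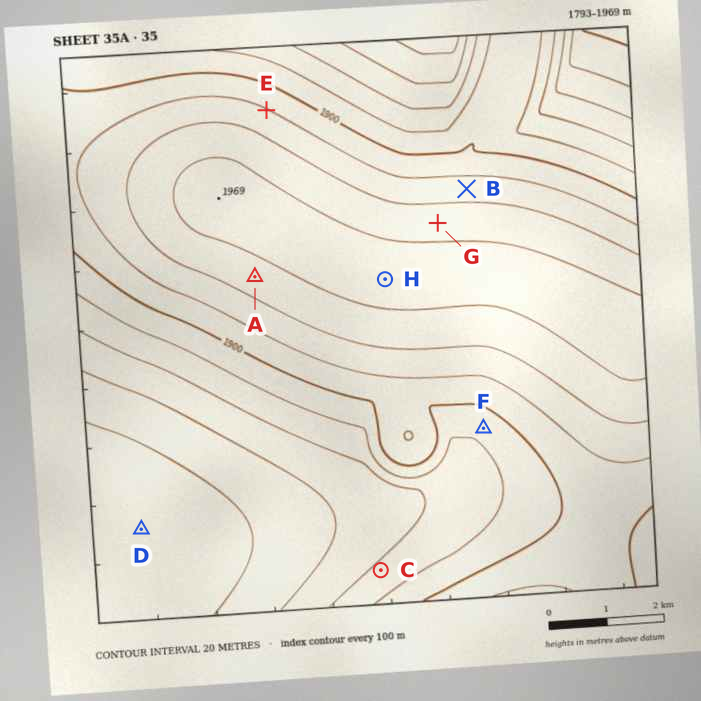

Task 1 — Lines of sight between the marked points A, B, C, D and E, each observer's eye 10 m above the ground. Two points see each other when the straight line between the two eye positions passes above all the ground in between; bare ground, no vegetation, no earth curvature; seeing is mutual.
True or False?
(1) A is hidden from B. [True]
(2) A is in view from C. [True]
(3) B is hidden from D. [True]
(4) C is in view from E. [False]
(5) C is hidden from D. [False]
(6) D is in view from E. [False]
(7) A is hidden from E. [True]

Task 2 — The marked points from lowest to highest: F G H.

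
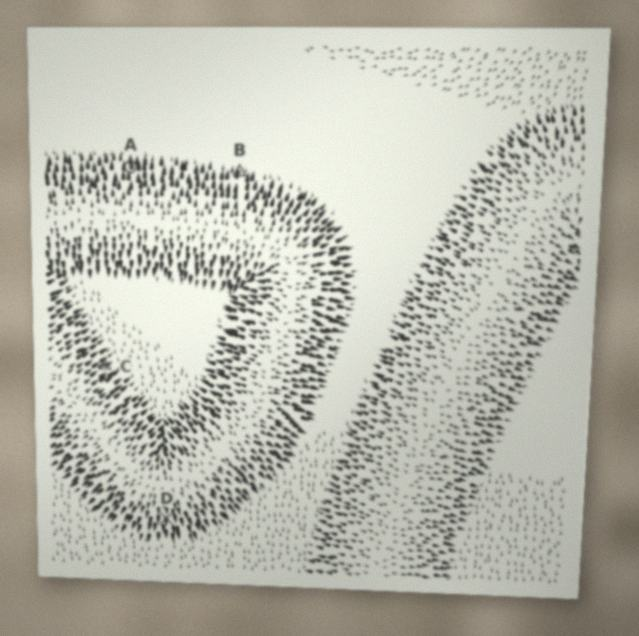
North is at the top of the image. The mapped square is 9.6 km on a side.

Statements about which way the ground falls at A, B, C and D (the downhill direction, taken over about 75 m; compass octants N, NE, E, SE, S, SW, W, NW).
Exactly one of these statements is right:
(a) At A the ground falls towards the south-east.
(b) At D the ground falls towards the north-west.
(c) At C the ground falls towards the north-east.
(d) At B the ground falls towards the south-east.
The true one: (c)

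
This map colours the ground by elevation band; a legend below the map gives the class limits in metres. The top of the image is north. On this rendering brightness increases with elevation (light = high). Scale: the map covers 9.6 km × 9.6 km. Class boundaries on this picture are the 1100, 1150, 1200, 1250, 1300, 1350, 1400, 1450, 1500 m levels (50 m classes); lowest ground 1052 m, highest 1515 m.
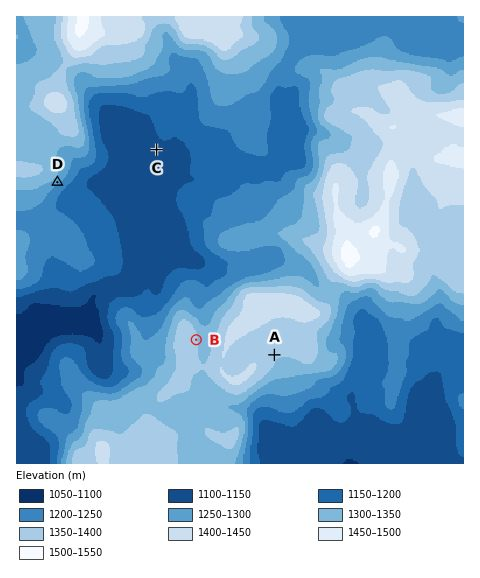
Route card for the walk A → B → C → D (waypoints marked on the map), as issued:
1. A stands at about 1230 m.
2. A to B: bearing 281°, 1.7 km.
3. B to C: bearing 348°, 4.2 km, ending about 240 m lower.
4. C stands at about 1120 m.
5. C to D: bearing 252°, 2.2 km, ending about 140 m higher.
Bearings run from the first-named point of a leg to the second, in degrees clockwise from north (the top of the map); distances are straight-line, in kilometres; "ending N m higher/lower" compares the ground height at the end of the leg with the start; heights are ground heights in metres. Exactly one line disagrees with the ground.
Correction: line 1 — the height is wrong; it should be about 1360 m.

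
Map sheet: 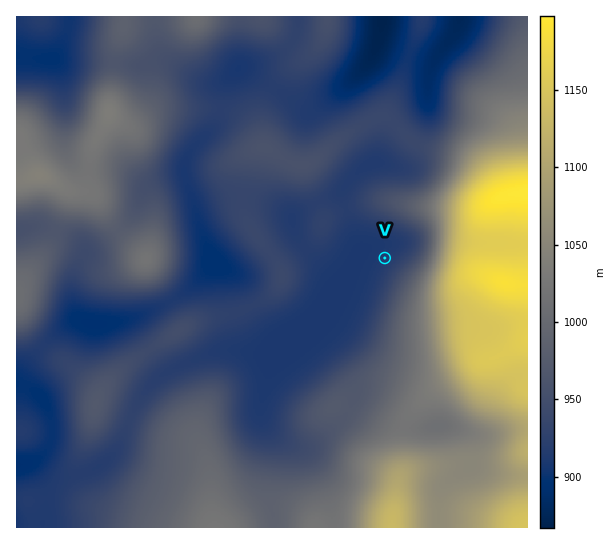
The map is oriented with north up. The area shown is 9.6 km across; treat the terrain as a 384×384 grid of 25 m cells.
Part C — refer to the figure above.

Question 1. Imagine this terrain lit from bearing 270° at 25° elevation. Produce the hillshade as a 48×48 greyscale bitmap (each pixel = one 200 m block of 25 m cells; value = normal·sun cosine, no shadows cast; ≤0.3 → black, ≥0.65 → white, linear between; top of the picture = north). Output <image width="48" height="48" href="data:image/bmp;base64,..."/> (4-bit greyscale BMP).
<image width="48" height="48" href="data:image/bmp;base64,Qk32BAAAAAAAAHYAAAAoAAAAMAAAADAAAAABAAQAAAAAAIAEAAATCwAAEwsAABAAAAAAAAAAAAAAABEREQAiIiIAMzMzAERERABVVVUAZmZmAHd3dwCIiIgAmZmZAKqqqgC7u7sAzMzMAN3d3QDu7u4A////AGZWZ3d3d2Z3dlVDNGd2VXq6hBElZ4iYdmVWd3d3d2Z3dlRDRWd2Vnq6hSElZ3iIdmVWZ2Z3d2ZndlRERWZmZnmqhSElZ3eIdmVWZmZ3d3ZndlREVVZmZnmqljI0Zmd3d2ZmZmZ3h3ZmZlQ0VVVmZ4maljI0VWZ3d2Z3ZVVniHdmZlMzRVVmeJmZl0M0VVZ4d1ZndlVXiIdmZkMjRVVmeJmIh1REVVZ4iFVWh2RGeYdmZUIjRWZmeJiHdlVVZmaJmVRGiXQ1eId2ZTETRWd3d4h3dlVVZmeJmVRGmXUzaIh2VDETVnh3Zmd3dlVVZ3eIiFRWmoUzR4h2ZDETVniHZVZ4d2VVeIh3d1VXmoUyNnh3ZTEjVniIdlZ3h3ZWiZh3d1VnmYZDNGd3ZUIjVWd4d2VniHdnmpd3d1ZniHZTM1Z3ZlMzVWZ3h3ZneId4qpdmZmZ3d3ZkM0VWZlREVVZmd3d3d4iKu5ZVVWZ3ZWZmVERFVVVVVVVWZ3d3eIibuoZVVVVmVFZnZlRERVVVVVVVZneIiImruXZVZkRFVFVnd3ZUREVVVVVVVmeImYm8uXZmZiIjRVVmZ3dlQ0VVVVVVVWZ5mZm8uGZmZiEBNVVWZnd2VEVVVVVVVVZ4mpq8uGZmZiEANWZVVWZ2ZVVVVVVVVVZ4mqrMqGZmZjIAJWZmVURVZVVmZlRFVVZnmqvdqHd2ZUIANndmZUIjVVVmd2Q0VVVniavduHd2VUMRNnd4dkEBNVVniGQ0VVVmiavuyXdlVVQxJWeJl0EAJFZnh2Q0VVVWeJvv2nZVVWVDNGeJl0EAJFZ3dlRFVVVWZ4rv6nZVVWZUNFeIh1IAJGd3ZURVVFVVZnrv+3ZVVWZlRGd2ZlIAJXd3VERmVEVVZnnf+4ZVVlZmVWZUVlMANnd2VEVmZEVmZ4nO7JZVVlVnZmUyNVMRRndlREVmZVZnd4m97KdlVURndlUhJFMSV3dlVEVVVVZ3d4is3ahlVUVWVVQhJFMjV3ZlVVVVRFZ3dmis3bl2VWVURVQhI0MkZ3ZVVWZUM0VmZmes3cqHZmZDRVQiMzIkd3ZlVmZUMzRWZmeb3cqHZmVDRmQzQyEkZ3dmZVVVQzRVZmeKzLmHZlQzV3U0VCETV3d2ZVRWVENFZmZ5u6h2ZkQzWIZEVCASRnd3ZURGZlRFZmVoqph2ZkMiWJhUQyESNWd3ZUNGZmVVVURYqph3ZjISWblkMyIiNFZmZURFZmZlVDNYu5h3ZjMSWbpzIzMjNFVmVURVVWd2VDNZu5h2ZkQzabpzI0QyNFVmVVVURFZ3ZDNZu5dmZlVFaKp0NFQzNEVWZlVUQ0V3dTNZupdmZlVVaJl1RVRDRERWZmZUMzRXdkNYqph3ZlVVaJl1VVVERDRWZmZlQyNGd1RGiZiIdlVVaJl1VFVVQzNWZmZmUxI1eGQ1eImYd2VVaJmGREVmUyNGZVVnYxEkaHU0V4mZh2ZUV5qXVEZ3YyJGZURnZBAkaIZDRomph2ZUV5qXVFZ4YyJFZDNXdBATaJdCNXmZiA=="/>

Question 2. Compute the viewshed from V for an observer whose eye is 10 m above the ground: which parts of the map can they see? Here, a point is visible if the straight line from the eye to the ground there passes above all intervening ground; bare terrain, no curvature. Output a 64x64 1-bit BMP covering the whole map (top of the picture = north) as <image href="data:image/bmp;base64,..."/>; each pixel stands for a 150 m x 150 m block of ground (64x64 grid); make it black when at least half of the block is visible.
<image width="64" height="64" href="data:image/bmp;base64,Qk0+AgAAAAAAAD4AAAAoAAAAQAAAAEAAAAABAAEAAAAAAAACAAATCwAAEwsAAAIAAAAAAAAA////AAAAAAAAAAB+BAAAAAAAAH4OAAAAAAAA/g4OAAAAAAD+Bg8AAAAAAP8ABgAAAAAA/wACAAAAAAD/AAIAAAAAAP8AB4AAAAAA/gAfgAAAAAD+AH8AAAAAAf4APgAAAAAB/gAcAAAAMAH+AAAAAAA4A/4AAAAAADwH/gAAAAAAPg//PgAAAAA/D///gAAAAD+f///AAAAAH////+AAAAAf////8AAAAAf////8AAAAAA////wAAAAAD////AAAAAAPj//8AAAAAA8P//wMAAAABg///gwAwAAAAP//GADAAAAAf//4AOAAAAB///gAAAAAAH///AAAAEAAf//8AAAA4AB///wAAADwAH///gAAAPAAf//+AAAAcAD///4AAABwAef//gAAAHADg//+AAAAcAOD//8AAABgBwP//wAAOGAGAf//AAA8YAYADg8AADxABA4AAgAAPkAP/wAAABg/wD//AAAAGD/AP/8AAAAAf8AfB4AAAAB/wAIDgAAAAD/gAAGAAAAAP+AAAAAAAAAf4AAAAAAAAB/gAAAAAAAAD+AAAAAAAAAP4AAAAAAAAA4gAAAAAAAABAAAAAAAAAAAAAAAAAAAAAAAAAAAAAAAAAAAAAAAAAAAAAAAAAAAAAAAAAAAAAAAAAAAAAAAAAAAAAAAAAAAAAAAAAAAAAAAAAAAAAAAAA=="/>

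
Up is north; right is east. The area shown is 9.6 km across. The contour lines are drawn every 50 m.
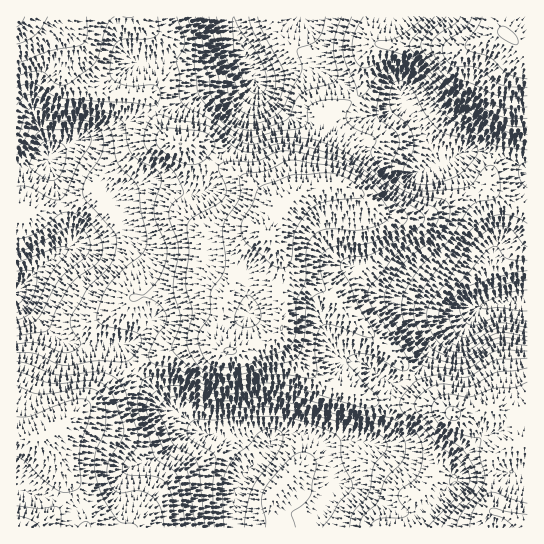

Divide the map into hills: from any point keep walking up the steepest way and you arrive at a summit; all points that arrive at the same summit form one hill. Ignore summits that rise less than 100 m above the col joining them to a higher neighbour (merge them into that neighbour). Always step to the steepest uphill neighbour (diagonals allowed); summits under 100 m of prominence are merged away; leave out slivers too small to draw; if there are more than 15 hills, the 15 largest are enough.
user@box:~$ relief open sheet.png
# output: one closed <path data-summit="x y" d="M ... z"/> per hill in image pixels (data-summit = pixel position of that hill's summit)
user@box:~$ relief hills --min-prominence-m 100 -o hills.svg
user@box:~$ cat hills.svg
<path data-summit="269 235" d="M254 76l-3 4-12 7-8 2-32 3-21 12-33 9-44 22-24 5-29 18 7 11 15 8 29 11 12 10 2 5 0 7-4 7-38 29 46 5 9 4 9 8 16 58-20 20-14 4 7 5 8 17 21 22 13 16 12 7 17 16 10 5 21 4 12 6 10 14 3 10 14-14 6-11 10-7 18-3 19 5 5-4 17-60 7-10 16 1 28 19 15-3 11-9 22-31 23-15 19-18 24-6-5-7-8-27 0-9 4-11-1-9-16-31-6-16-23-31-9 3-4-4-16-32-18-26-17 11-13 4-75 3-12-6-15-12-11-12z"/><path data-summit="17 17" d="M233 16l-216 0-1 151 26-4 13-11 22-12 24-5 44-22 33-9 21-12 32-3 20-9 4-5-18-40z"/><path data-summit="506 34" d="M527 16l-293 0-1 5 4 14 18 41 10 0 42-11 10 3 18 11 31 30 19 2 19-9 17 25 16 32 4 4 9-3 23 31 6 16 16 31 1 9-4 11 0 9 8 27 3 6 8 1 17-2z"/><path data-summit="17 527" d="M17 297l-1 230 217 1 3-39 4-11 11-12-2-7-8-13-7-6-35-9-21-19-12-7-13-16-21-22-8-17-5-5-42-1-12-3-12-8z"/><path data-summit="527 525" d="M527 300l-26 1-20 6-19 18-29 21-18 27-17 10-10-1 3 4 0 16-4 21-6 12-4 5-9 3 41 18 34 8 10 9-2 7-25 22-13 5-16-1 4 7 1 10 126-1z"/>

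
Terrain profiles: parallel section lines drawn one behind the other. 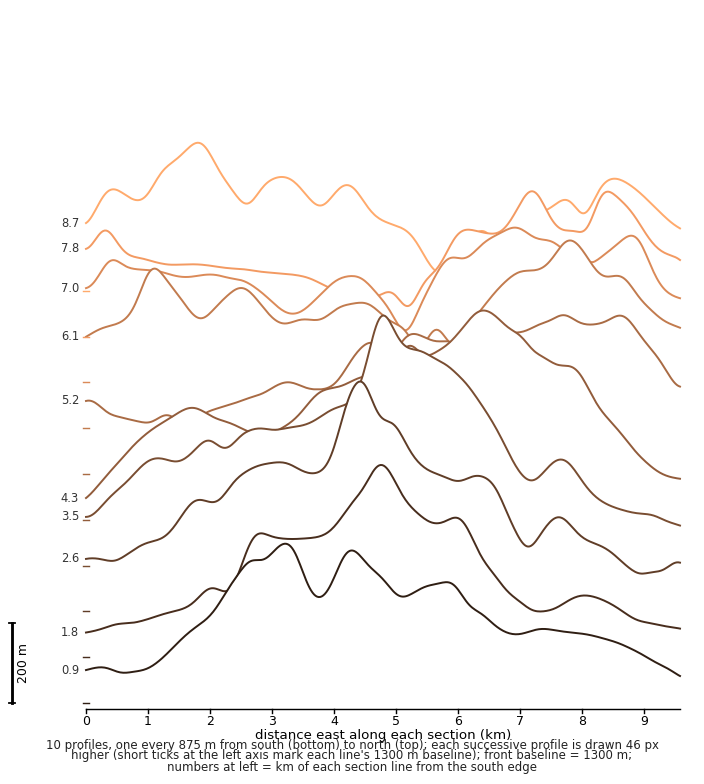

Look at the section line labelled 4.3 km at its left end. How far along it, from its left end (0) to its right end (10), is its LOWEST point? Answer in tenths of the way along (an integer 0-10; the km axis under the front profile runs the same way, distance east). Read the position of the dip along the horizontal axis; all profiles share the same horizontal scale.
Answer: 0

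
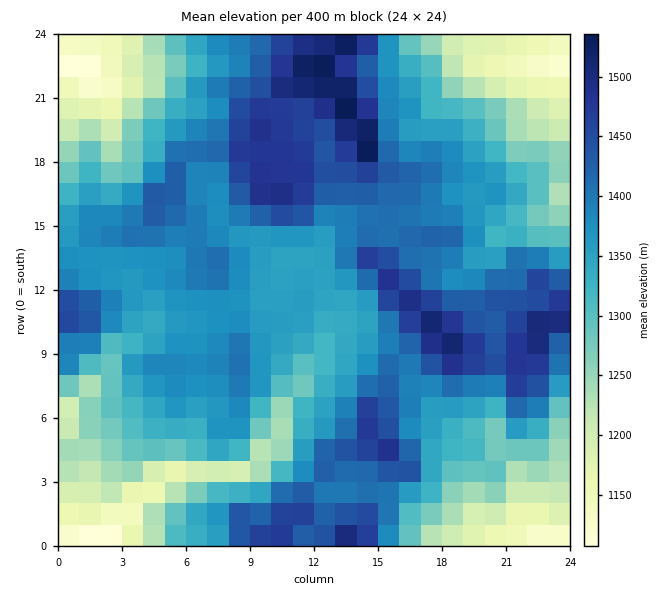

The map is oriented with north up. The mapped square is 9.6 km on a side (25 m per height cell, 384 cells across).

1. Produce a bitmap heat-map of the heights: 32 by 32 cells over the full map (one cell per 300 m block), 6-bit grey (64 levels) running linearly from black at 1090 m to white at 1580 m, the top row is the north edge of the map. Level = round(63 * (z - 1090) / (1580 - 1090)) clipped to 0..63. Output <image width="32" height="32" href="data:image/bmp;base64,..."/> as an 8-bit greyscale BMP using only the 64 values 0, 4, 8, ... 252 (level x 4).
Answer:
<image width="32" height="32" href="data:image/bmp;base64,Qk02CAAAAAAAADYEAAAoAAAAIAAAACAAAAABAAgAAAAAAAAEAAATCwAAEwsAAAABAAAAAAAAAAAAAAEBAQACAgIAAwMDAAQEBAAFBQUABgYGAAcHBwAICAgACQkJAAoKCgALCwsADAwMAA0NDQAODg4ADw8PABAQEAAREREAEhISABMTEwAUFBQAFRUVABYWFgAXFxcAGBgYABkZGQAaGhoAGxsbABwcHAAdHR0AHh4eAB8fHwAgICAAISEhACIiIgAjIyMAJCQkACUlJQAmJiYAJycnACgoKAApKSkAKioqACsrKwAsLCwALS0tAC4uLgAvLy8AMDAwADExMQAyMjIAMzMzADQ0NAA1NTUANjY2ADc3NwA4ODgAOTk5ADo6OgA7OzsAPDw8AD09PQA+Pj4APz8/AEBAQABBQUEAQkJCAENDQwBEREQARUVFAEZGRgBHR0cASEhIAElJSQBKSkoAS0tLAExMTABNTU0ATk5OAE9PTwBQUFAAUVFRAFJSUgBTU1MAVFRUAFVVVQBWVlYAV1dXAFhYWABZWVkAWlpaAFtbWwBcXFwAXV1dAF5eXgBfX18AYGBgAGFhYQBiYmIAY2NjAGRkZABlZWUAZmZmAGdnZwBoaGgAaWlpAGpqagBra2sAbGxsAG1tbQBubm4Ab29vAHBwcABxcXEAcnJyAHNzcwB0dHQAdXV1AHZ2dgB3d3cAeHh4AHl5eQB6enoAe3t7AHx8fAB9fX0Afn5+AH9/fwCAgIAAgYGBAIKCggCDg4MAhISEAIWFhQCGhoYAh4eHAIiIiACJiYkAioqKAIuLiwCMjIwAjY2NAI6OjgCPj48AkJCQAJGRkQCSkpIAk5OTAJSUlACVlZUAlpaWAJeXlwCYmJgAmZmZAJqamgCbm5sAnJycAJ2dnQCenp4An5+fAKCgoAChoaEAoqKiAKOjowCkpKQApaWlAKampgCnp6cAqKioAKmpqQCqqqoAq6urAKysrACtra0Arq6uAK+vrwCwsLAAsbGxALKysgCzs7MAtLS0ALW1tQC2trYAt7e3ALi4uAC5ubkAurq6ALu7uwC8vLwAvb29AL6+vgC/v78AwMDAAMHBwQDCwsIAw8PDAMTExADFxcUAxsbGAMfHxwDIyMgAycnJAMrKygDLy8sAzMzMAM3NzQDOzs4Az8/PANDQ0ADR0dEA0tLSANPT0wDU1NQA1dXVANbW1gDX19cA2NjYANnZ2QDa2toA29vbANzc3ADd3d0A3t7eAN/f3wDg4OAA4eHhAOLi4gDj4+MA5OTkAOXl5QDm5uYA5+fnAOjo6ADp6ekA6urqAOvr6wDs7OwA7e3tAO7u7gDv7+8A8PDwAPHx8QDy8vIA8/PzAPT09AD19fUA9vb2APf39wD4+PgA+fn5APr6+gD7+/sA/Pz8AP39/QD+/v4A////ABAIBAwkOFh4fHyctLzIvKywzNS8mHRYQDgwKCAgFBAQIBwYDCBAVHCEhJi8vMDEuLC8zMCkhGBUSDgsMCQYKCgoLDQoFCxUaHyIoKSYpMzAqKSssKiAbGhUQEBEMCQ4ODg0QEQwGChAUFx0bHyUrKignKCkpJSMeFxQVFxENEhAREBETFQ8ICAoMDAwSHSAmKyopKistKh8aGRkaExEUEhMTExYYGBcVGBwZFg4RHSYtLSwuMjIpHx4dHRkUGBYTEhQUGBocHRsdIyQhGA4ZIiYrLjIzKiMhHx0bFhweFxMNFRcZHB4gIB4iJSQcEBkgIiUsMi8nJCIfHhsYIiUbFQwTGRsdHyIkIiIlJh8TGCAhJCsyLiklIiIiHx0nLCAYExAWGx4hJCUkJCUnJBsWGyAiJy0sKSUkJiUjJC4wJh0hGRMbISQmJiUlJiklIBsYHiAiKCsoJikuLSorMTIsJickFxsiJiYmJiYoKSQhHxsdICElKSkpLzQyLy4yNC8oJigiGh4hIyUkJScpJCIhHx0fISMnKSw0NzQvLTE1MSkqKikhHh8hJCQkJiYjIiIhHx8gIiUrMTc1MS0sLzY2MTMwLSYjISEjJCQlJCIiIiIhICAiKTE1NTAsLCwvMzM1LSspJiQiIyQlJSUkIiIiIiEhISMuNTIvKyotLi0sMDEnJSQkIyQlJigoJyQiIiIiIiIkKTIzLCgmJSkrKS0xLCYlJCMkJCQlKCopJSMhISEhJCsyMiwoJyUjIyUpLSolIyUkJSUlJSUnKCckIiIhISElLC8sKSorKiYgHyUnISAiJScoKSsoKCgnJCMjJCUkIyUoKSkqKisrJyIdHRwXGyIkKCYnLCsqKCYlJyksLismJSgoKSooKCgmIiAdGRUXICIkISQsLConJSYrMDMyMCsoKysqKSknJSMiJCEdFxMbHyEdICctLCYlJy80NDMxListLCsrKiglJCQkIB0ZERcdHRYYHygrJyUpMTIyMjIvKzIxLSsqKSclJCIdGxoVFBoaEhgdIyopKCwyMjIyMS4sNzgrJycoJiMhHhgXGBURFRUPFx4gJykqLTIzMjIwLS46OSkjIyQkIR0aFBITEQ0PDgwVGx8hIyQoMDMyMC8wNDozKCQhICAfHBgUEQ8MDAoJCRAVGyAhIygwMTIxMTM3OzAmJSMcHBsZFxMQDQwJBgQGCg4VHSMmKiwtMzU1Njg3LSYjIhwWFREPDAsKCgQCAwgNDxMZHyMnKCsyNjk6NS8pJSMfHRMOCggHBgUFAwMFCAwQFRkeIiQmKi4yNzk3NC0kHxwYEQwKCgkHBgQGBwcICxAXHCAkJygpLTI0NDc4MCYcGBMODQwLCgkIBw="/>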